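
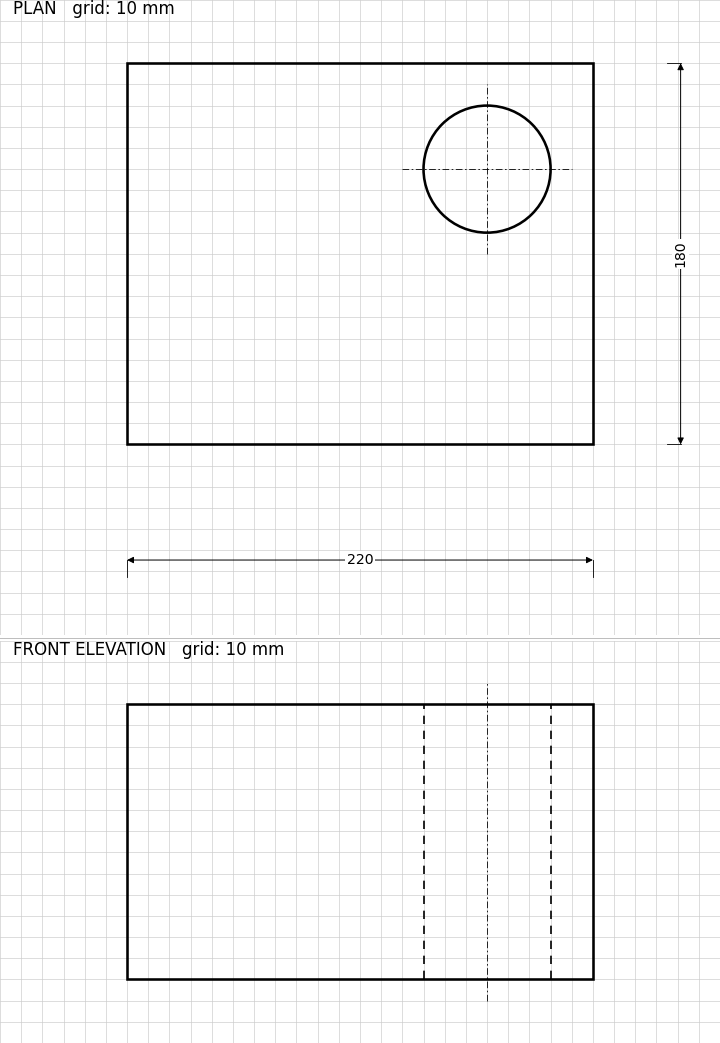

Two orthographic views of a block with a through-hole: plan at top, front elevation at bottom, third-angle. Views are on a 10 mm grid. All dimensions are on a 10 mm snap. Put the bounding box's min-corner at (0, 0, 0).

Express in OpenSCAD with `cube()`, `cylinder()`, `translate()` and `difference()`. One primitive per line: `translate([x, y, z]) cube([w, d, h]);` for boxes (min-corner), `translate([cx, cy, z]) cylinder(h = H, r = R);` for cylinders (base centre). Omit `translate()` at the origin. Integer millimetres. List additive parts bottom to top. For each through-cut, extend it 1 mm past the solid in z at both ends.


difference() {
  cube([220, 180, 130]);
  translate([170, 130, -1]) cylinder(h = 132, r = 30);
}


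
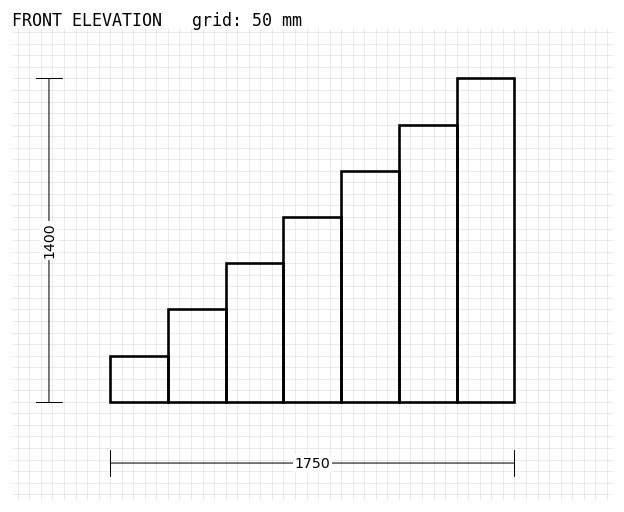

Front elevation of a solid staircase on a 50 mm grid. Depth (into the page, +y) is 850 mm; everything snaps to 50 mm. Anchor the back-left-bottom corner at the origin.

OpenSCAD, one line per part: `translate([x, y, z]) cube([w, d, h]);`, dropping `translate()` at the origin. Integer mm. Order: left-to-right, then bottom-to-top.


cube([250, 850, 200]);
translate([250, 0, 0]) cube([250, 850, 400]);
translate([500, 0, 0]) cube([250, 850, 600]);
translate([750, 0, 0]) cube([250, 850, 800]);
translate([1000, 0, 0]) cube([250, 850, 1000]);
translate([1250, 0, 0]) cube([250, 850, 1200]);
translate([1500, 0, 0]) cube([250, 850, 1400]);


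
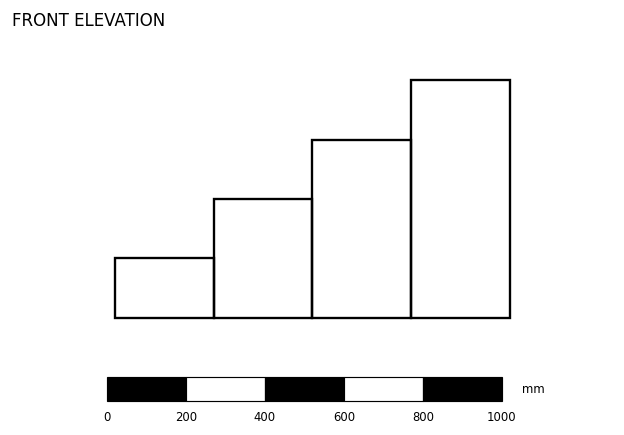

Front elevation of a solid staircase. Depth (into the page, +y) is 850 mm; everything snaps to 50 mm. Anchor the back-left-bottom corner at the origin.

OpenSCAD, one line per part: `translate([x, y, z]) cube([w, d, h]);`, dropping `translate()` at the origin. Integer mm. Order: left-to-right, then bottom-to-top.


cube([250, 850, 150]);
translate([250, 0, 0]) cube([250, 850, 300]);
translate([500, 0, 0]) cube([250, 850, 450]);
translate([750, 0, 0]) cube([250, 850, 600]);


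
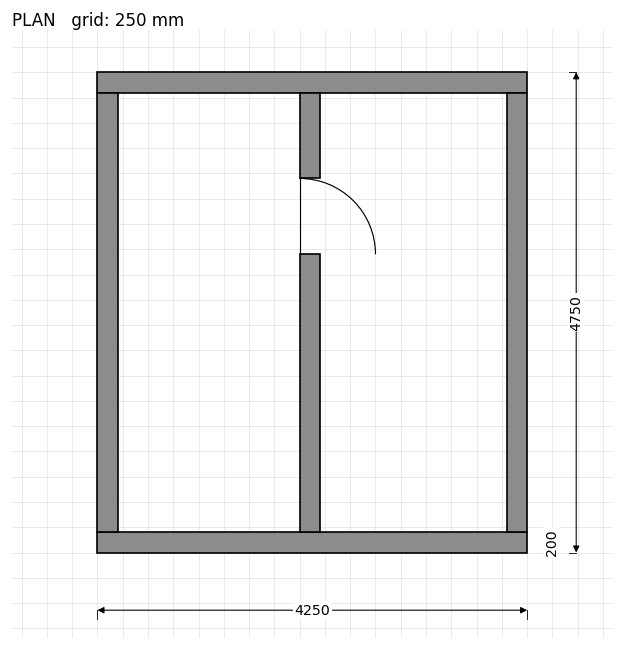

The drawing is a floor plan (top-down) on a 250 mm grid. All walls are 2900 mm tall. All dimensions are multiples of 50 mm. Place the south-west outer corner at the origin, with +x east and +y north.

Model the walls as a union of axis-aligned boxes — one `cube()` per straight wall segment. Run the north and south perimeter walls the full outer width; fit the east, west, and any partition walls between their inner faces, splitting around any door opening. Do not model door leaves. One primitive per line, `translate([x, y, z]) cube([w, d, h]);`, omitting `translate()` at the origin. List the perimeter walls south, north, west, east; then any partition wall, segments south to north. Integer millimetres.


cube([4250, 200, 2900]);
translate([0, 4550, 0]) cube([4250, 200, 2900]);
translate([0, 200, 0]) cube([200, 4350, 2900]);
translate([4050, 200, 0]) cube([200, 4350, 2900]);
translate([2000, 200, 0]) cube([200, 2750, 2900]);
translate([2000, 3700, 0]) cube([200, 850, 2900]);


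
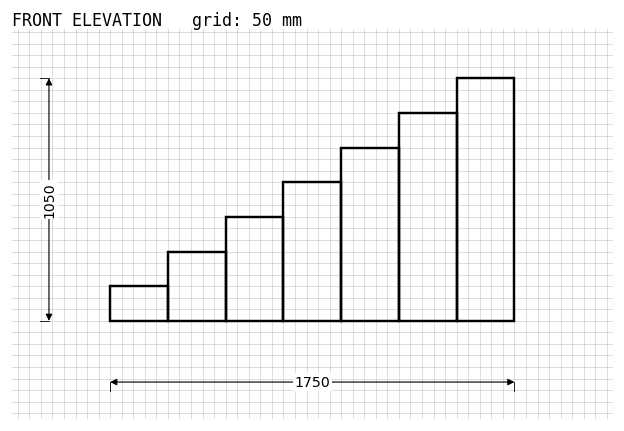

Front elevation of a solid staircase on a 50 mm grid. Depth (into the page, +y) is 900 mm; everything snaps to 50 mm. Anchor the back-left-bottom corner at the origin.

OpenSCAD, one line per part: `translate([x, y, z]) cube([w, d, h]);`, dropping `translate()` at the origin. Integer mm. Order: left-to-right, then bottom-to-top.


cube([250, 900, 150]);
translate([250, 0, 0]) cube([250, 900, 300]);
translate([500, 0, 0]) cube([250, 900, 450]);
translate([750, 0, 0]) cube([250, 900, 600]);
translate([1000, 0, 0]) cube([250, 900, 750]);
translate([1250, 0, 0]) cube([250, 900, 900]);
translate([1500, 0, 0]) cube([250, 900, 1050]);


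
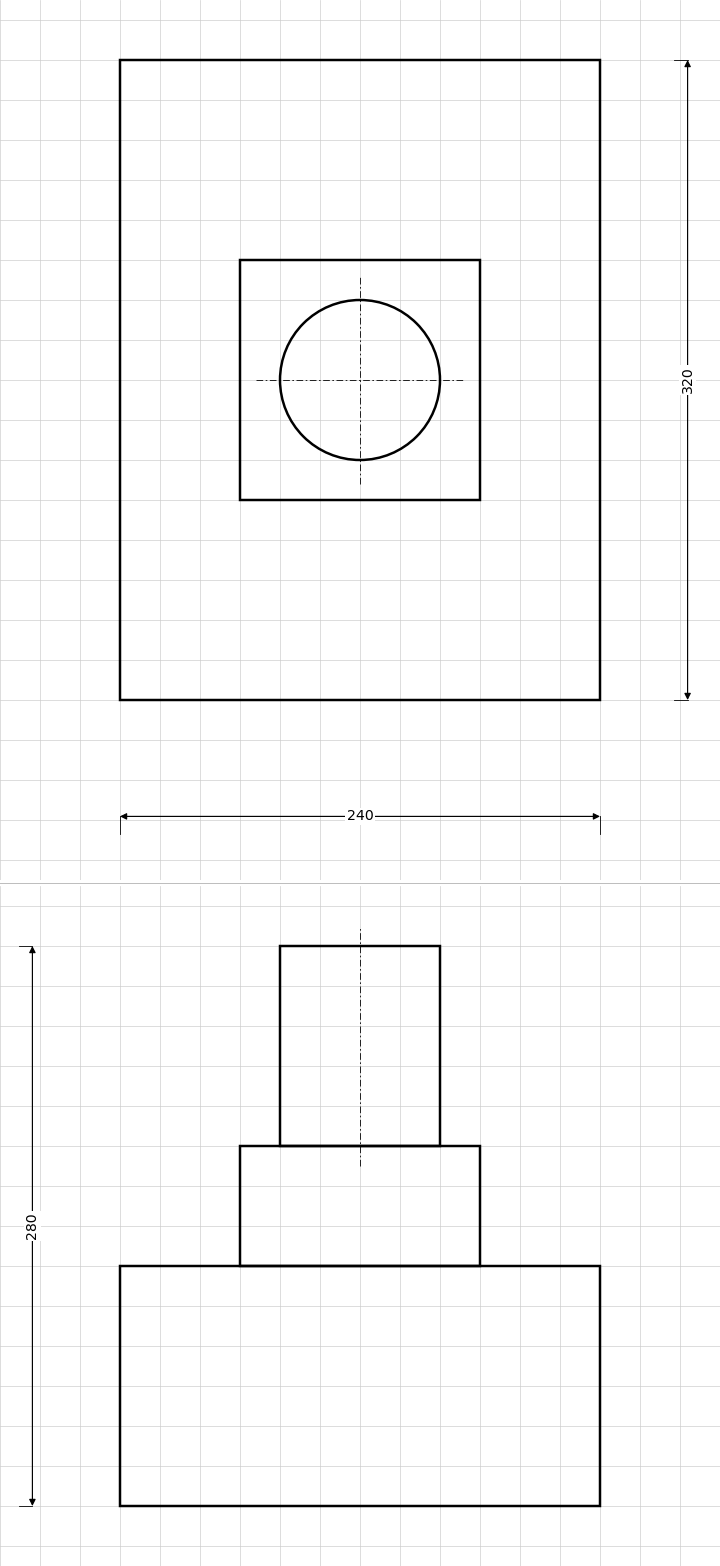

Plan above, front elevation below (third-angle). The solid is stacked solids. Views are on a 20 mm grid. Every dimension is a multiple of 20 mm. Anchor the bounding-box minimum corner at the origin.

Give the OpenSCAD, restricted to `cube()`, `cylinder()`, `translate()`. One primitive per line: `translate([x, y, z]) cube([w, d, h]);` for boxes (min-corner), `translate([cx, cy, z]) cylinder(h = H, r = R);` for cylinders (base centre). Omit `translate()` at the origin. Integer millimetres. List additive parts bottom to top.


cube([240, 320, 120]);
translate([60, 100, 120]) cube([120, 120, 60]);
translate([120, 160, 180]) cylinder(h = 100, r = 40);


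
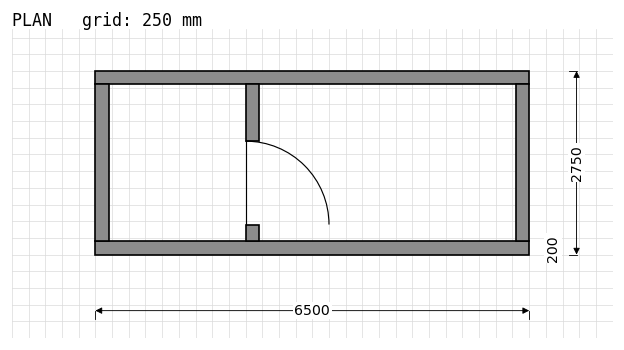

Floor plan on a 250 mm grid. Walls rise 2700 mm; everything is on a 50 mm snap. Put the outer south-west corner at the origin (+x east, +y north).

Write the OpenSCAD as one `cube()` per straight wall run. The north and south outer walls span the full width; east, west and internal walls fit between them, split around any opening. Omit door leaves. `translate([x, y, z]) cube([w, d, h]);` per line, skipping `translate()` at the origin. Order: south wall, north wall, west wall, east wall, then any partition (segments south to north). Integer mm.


cube([6500, 200, 2700]);
translate([0, 2550, 0]) cube([6500, 200, 2700]);
translate([0, 200, 0]) cube([200, 2350, 2700]);
translate([6300, 200, 0]) cube([200, 2350, 2700]);
translate([2250, 200, 0]) cube([200, 250, 2700]);
translate([2250, 1700, 0]) cube([200, 850, 2700]);


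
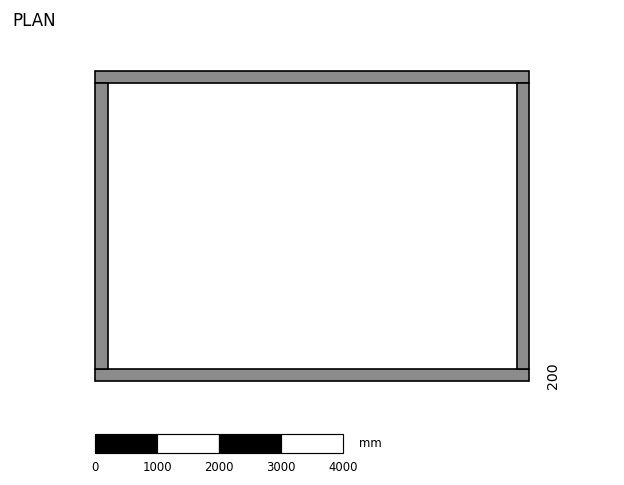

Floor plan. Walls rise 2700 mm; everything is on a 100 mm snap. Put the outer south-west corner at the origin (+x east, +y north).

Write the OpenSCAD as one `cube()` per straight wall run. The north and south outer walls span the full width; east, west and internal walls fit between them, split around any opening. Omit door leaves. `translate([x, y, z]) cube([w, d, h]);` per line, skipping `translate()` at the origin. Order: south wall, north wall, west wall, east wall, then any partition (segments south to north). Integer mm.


cube([7000, 200, 2700]);
translate([0, 4800, 0]) cube([7000, 200, 2700]);
translate([0, 200, 0]) cube([200, 4600, 2700]);
translate([6800, 200, 0]) cube([200, 4600, 2700]);


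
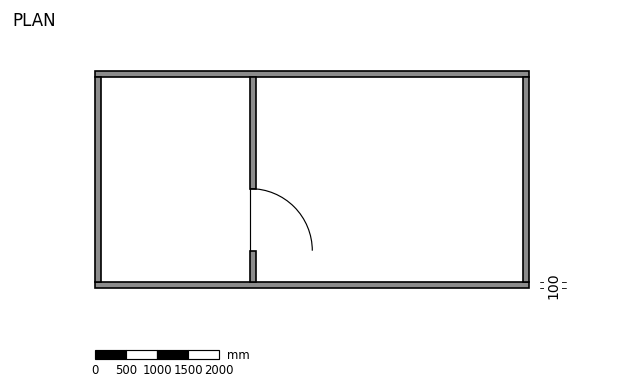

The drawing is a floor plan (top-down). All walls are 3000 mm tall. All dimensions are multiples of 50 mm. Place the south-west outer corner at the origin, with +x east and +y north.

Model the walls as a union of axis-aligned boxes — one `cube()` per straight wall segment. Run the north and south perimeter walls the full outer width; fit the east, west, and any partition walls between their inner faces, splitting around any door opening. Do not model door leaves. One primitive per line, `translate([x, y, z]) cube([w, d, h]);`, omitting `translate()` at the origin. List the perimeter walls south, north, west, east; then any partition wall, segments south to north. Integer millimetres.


cube([7000, 100, 3000]);
translate([0, 3400, 0]) cube([7000, 100, 3000]);
translate([0, 100, 0]) cube([100, 3300, 3000]);
translate([6900, 100, 0]) cube([100, 3300, 3000]);
translate([2500, 100, 0]) cube([100, 500, 3000]);
translate([2500, 1600, 0]) cube([100, 1800, 3000]);


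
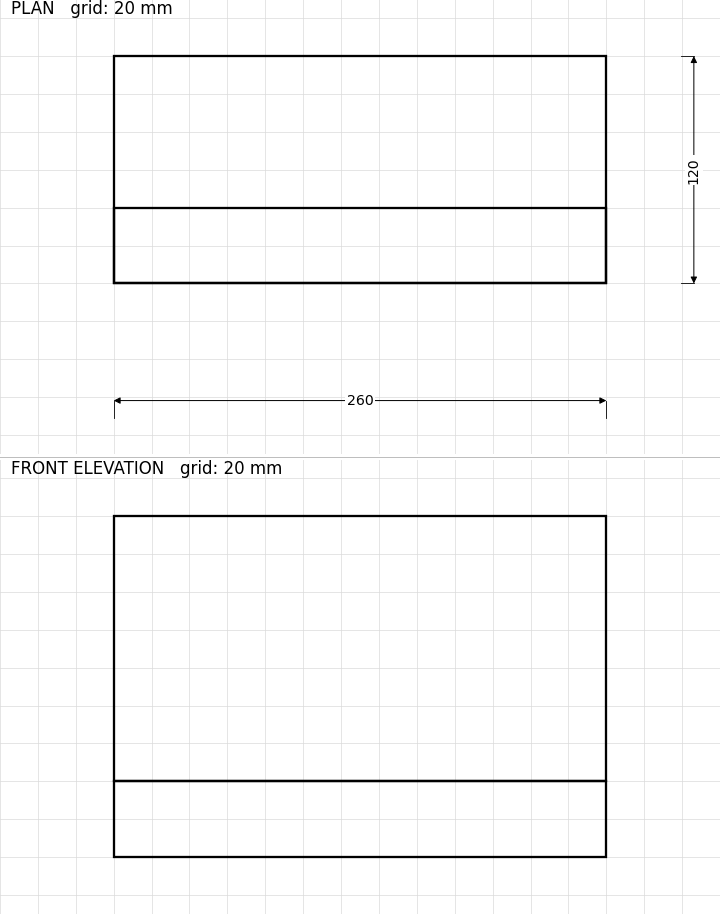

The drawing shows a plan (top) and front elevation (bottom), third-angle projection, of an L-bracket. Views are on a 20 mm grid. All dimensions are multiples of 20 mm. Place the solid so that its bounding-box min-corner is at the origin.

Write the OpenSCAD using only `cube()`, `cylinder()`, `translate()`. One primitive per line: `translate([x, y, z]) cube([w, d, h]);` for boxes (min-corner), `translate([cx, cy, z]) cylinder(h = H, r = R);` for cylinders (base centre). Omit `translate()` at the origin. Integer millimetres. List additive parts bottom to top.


cube([260, 120, 40]);
translate([0, 0, 40]) cube([260, 40, 140]);


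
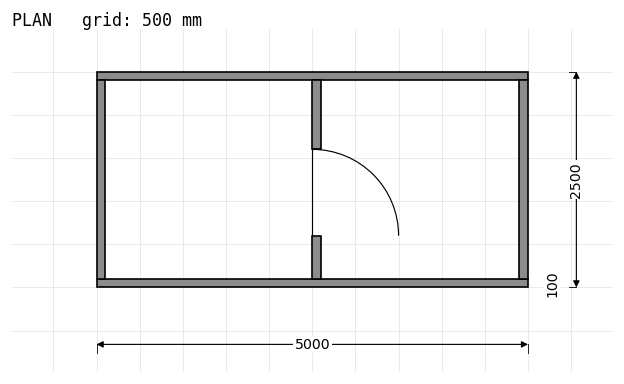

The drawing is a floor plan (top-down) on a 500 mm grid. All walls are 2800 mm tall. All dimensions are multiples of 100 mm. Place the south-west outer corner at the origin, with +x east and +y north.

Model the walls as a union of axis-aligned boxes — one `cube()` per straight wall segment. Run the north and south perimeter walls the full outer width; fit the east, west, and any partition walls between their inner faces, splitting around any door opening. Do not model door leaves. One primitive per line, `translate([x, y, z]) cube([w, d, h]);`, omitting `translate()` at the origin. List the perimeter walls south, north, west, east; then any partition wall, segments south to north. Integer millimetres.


cube([5000, 100, 2800]);
translate([0, 2400, 0]) cube([5000, 100, 2800]);
translate([0, 100, 0]) cube([100, 2300, 2800]);
translate([4900, 100, 0]) cube([100, 2300, 2800]);
translate([2500, 100, 0]) cube([100, 500, 2800]);
translate([2500, 1600, 0]) cube([100, 800, 2800]);


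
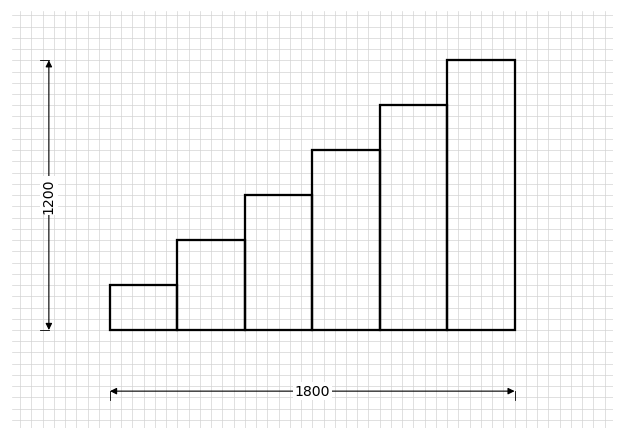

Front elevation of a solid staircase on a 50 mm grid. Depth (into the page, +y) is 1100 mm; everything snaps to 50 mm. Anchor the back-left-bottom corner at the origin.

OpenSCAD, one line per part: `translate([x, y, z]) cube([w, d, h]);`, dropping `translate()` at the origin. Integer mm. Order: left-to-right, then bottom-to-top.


cube([300, 1100, 200]);
translate([300, 0, 0]) cube([300, 1100, 400]);
translate([600, 0, 0]) cube([300, 1100, 600]);
translate([900, 0, 0]) cube([300, 1100, 800]);
translate([1200, 0, 0]) cube([300, 1100, 1000]);
translate([1500, 0, 0]) cube([300, 1100, 1200]);


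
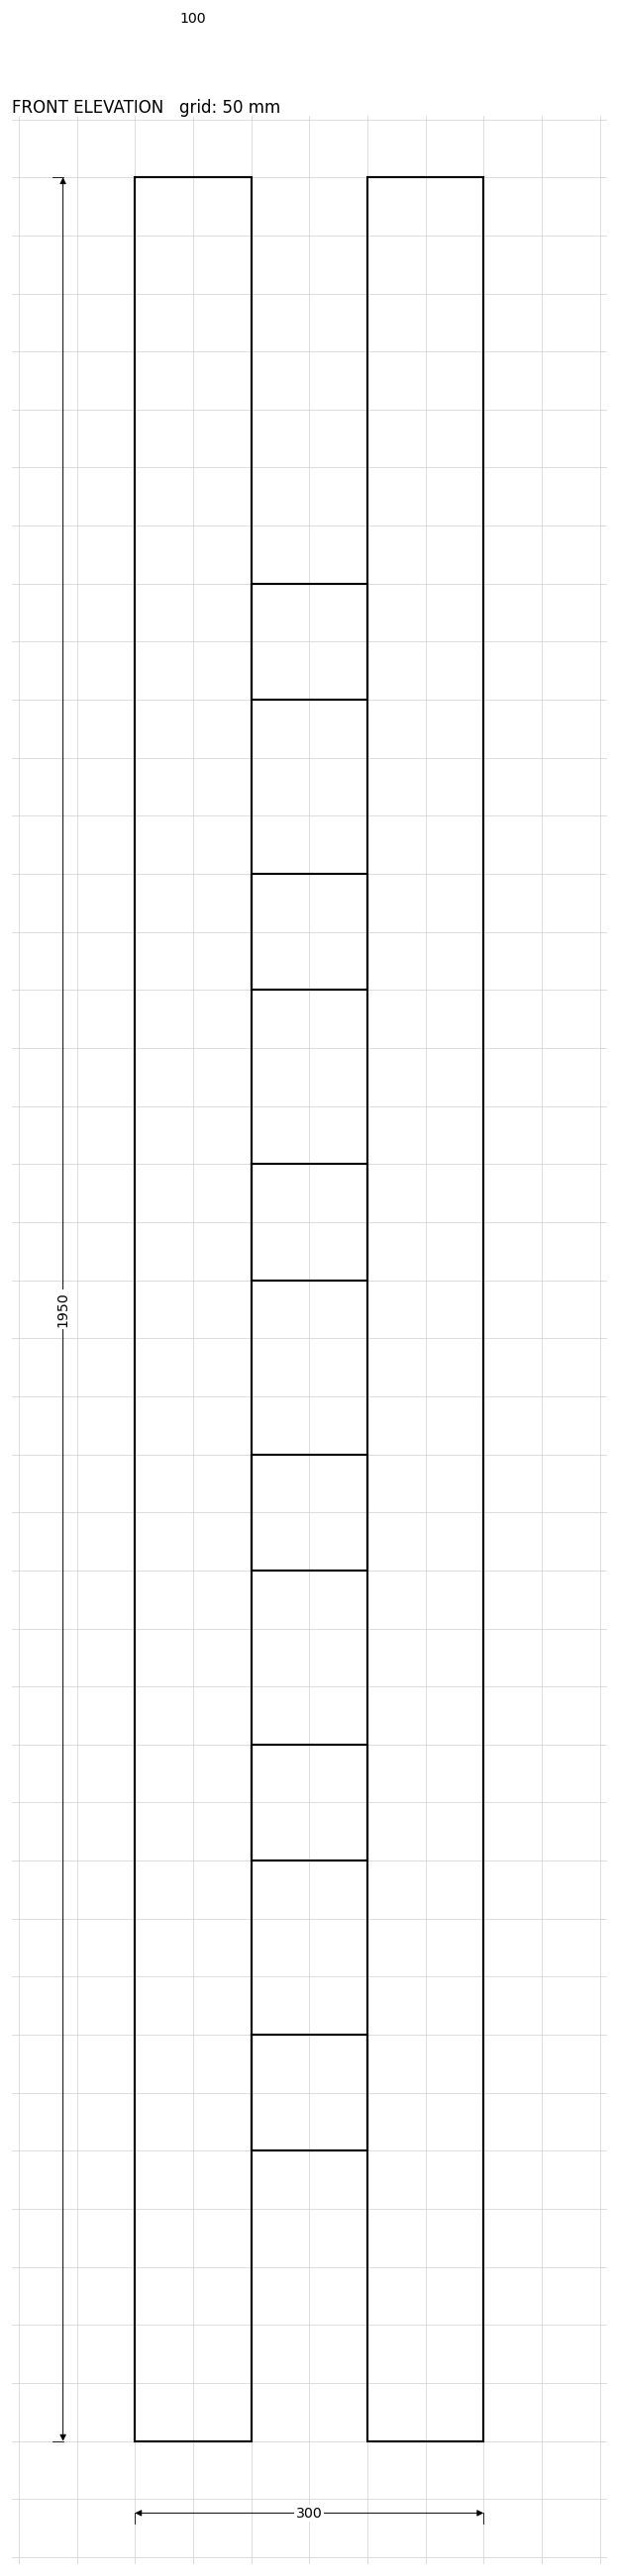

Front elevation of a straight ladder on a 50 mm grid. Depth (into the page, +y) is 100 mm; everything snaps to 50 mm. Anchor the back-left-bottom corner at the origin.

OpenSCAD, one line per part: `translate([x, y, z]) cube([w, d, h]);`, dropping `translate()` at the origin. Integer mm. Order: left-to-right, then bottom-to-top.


cube([100, 100, 1950]);
translate([100, 0, 250]) cube([100, 100, 100]);
translate([100, 0, 500]) cube([100, 100, 100]);
translate([100, 0, 750]) cube([100, 100, 100]);
translate([100, 0, 1000]) cube([100, 100, 100]);
translate([100, 0, 1250]) cube([100, 100, 100]);
translate([100, 0, 1500]) cube([100, 100, 100]);
translate([200, 0, 0]) cube([100, 100, 1950]);


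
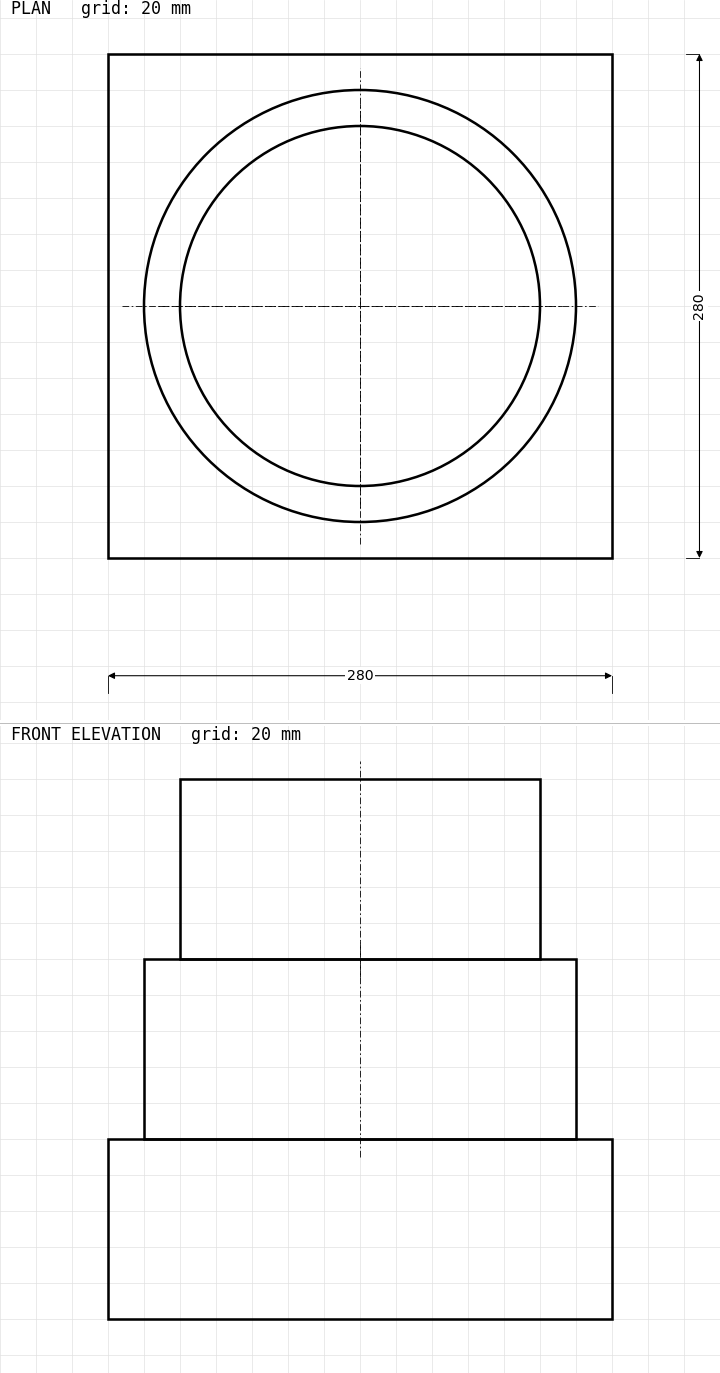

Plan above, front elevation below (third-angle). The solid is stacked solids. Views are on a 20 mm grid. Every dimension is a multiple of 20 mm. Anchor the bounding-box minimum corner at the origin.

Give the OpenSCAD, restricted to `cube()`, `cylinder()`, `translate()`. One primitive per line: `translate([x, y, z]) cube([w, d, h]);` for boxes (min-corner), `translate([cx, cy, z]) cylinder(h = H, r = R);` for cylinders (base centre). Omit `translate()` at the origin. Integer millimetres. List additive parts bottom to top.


cube([280, 280, 100]);
translate([140, 140, 100]) cylinder(h = 100, r = 120);
translate([140, 140, 200]) cylinder(h = 100, r = 100);


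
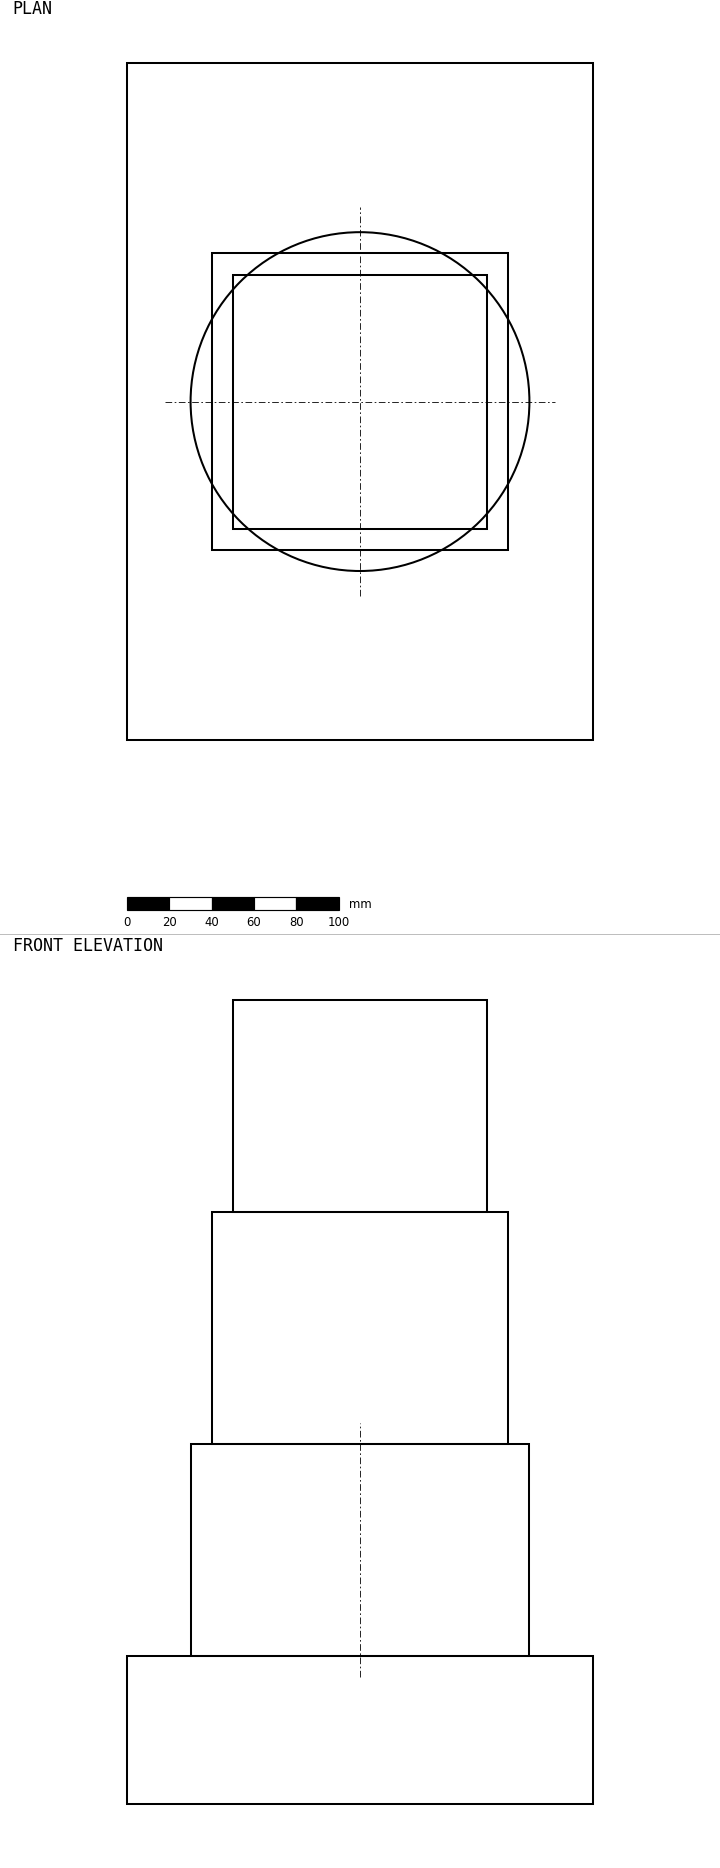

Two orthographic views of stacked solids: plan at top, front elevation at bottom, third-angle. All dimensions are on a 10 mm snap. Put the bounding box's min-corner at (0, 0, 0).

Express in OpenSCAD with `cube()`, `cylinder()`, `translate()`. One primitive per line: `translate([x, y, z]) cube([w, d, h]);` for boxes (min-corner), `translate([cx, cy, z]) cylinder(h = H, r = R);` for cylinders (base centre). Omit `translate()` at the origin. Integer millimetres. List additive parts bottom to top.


cube([220, 320, 70]);
translate([110, 160, 70]) cylinder(h = 100, r = 80);
translate([40, 90, 170]) cube([140, 140, 110]);
translate([50, 100, 280]) cube([120, 120, 100]);


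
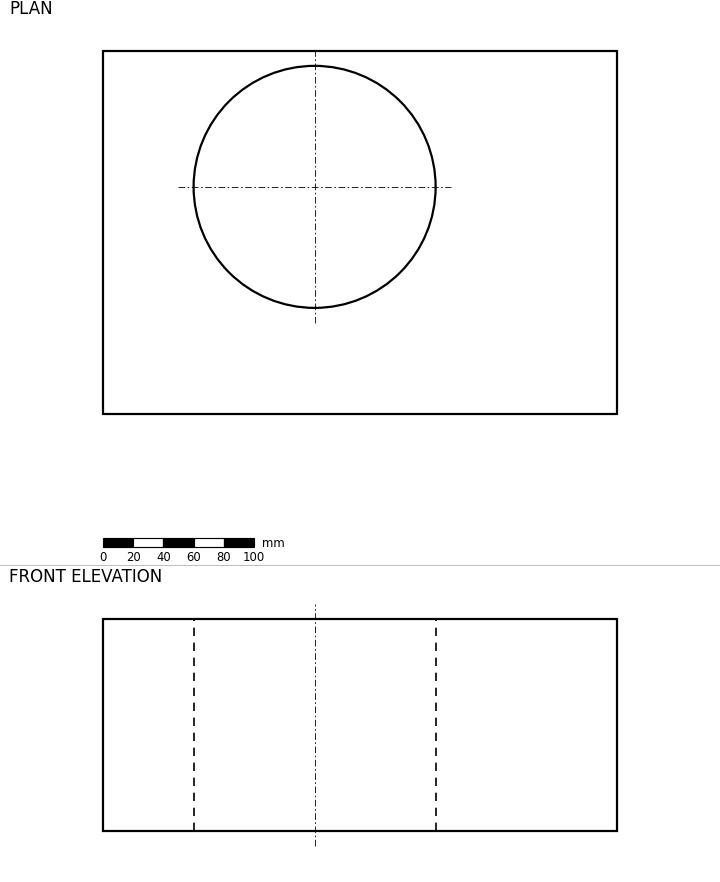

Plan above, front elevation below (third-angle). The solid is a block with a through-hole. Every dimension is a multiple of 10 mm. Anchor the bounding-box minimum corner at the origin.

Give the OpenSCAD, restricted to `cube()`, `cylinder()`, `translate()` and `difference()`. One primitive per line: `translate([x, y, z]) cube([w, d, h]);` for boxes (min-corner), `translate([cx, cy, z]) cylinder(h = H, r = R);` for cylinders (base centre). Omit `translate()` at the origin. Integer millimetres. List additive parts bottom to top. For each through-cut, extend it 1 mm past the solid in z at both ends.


difference() {
  cube([340, 240, 140]);
  translate([140, 150, -1]) cylinder(h = 142, r = 80);
}


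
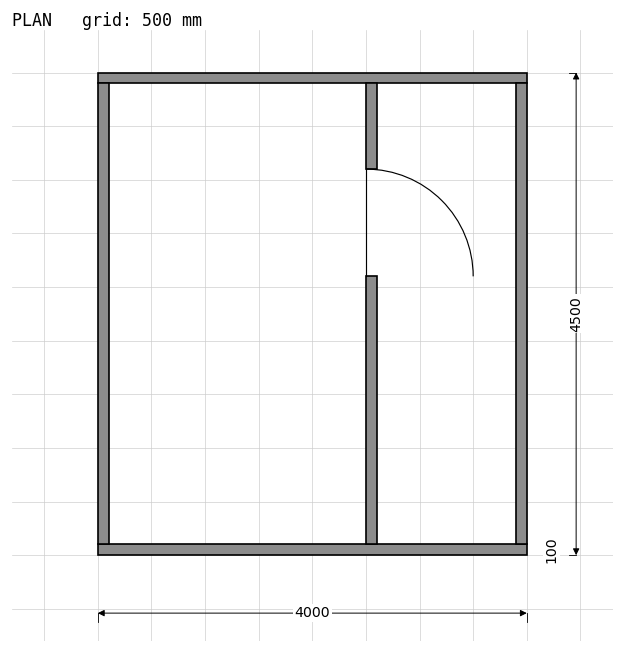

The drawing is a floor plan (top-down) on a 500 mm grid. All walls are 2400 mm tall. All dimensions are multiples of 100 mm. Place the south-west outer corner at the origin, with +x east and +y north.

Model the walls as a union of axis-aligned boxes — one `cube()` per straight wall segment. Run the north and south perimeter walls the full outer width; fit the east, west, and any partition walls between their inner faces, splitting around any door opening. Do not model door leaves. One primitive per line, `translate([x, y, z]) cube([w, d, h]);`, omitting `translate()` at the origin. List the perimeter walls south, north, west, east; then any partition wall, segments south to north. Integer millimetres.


cube([4000, 100, 2400]);
translate([0, 4400, 0]) cube([4000, 100, 2400]);
translate([0, 100, 0]) cube([100, 4300, 2400]);
translate([3900, 100, 0]) cube([100, 4300, 2400]);
translate([2500, 100, 0]) cube([100, 2500, 2400]);
translate([2500, 3600, 0]) cube([100, 800, 2400]);


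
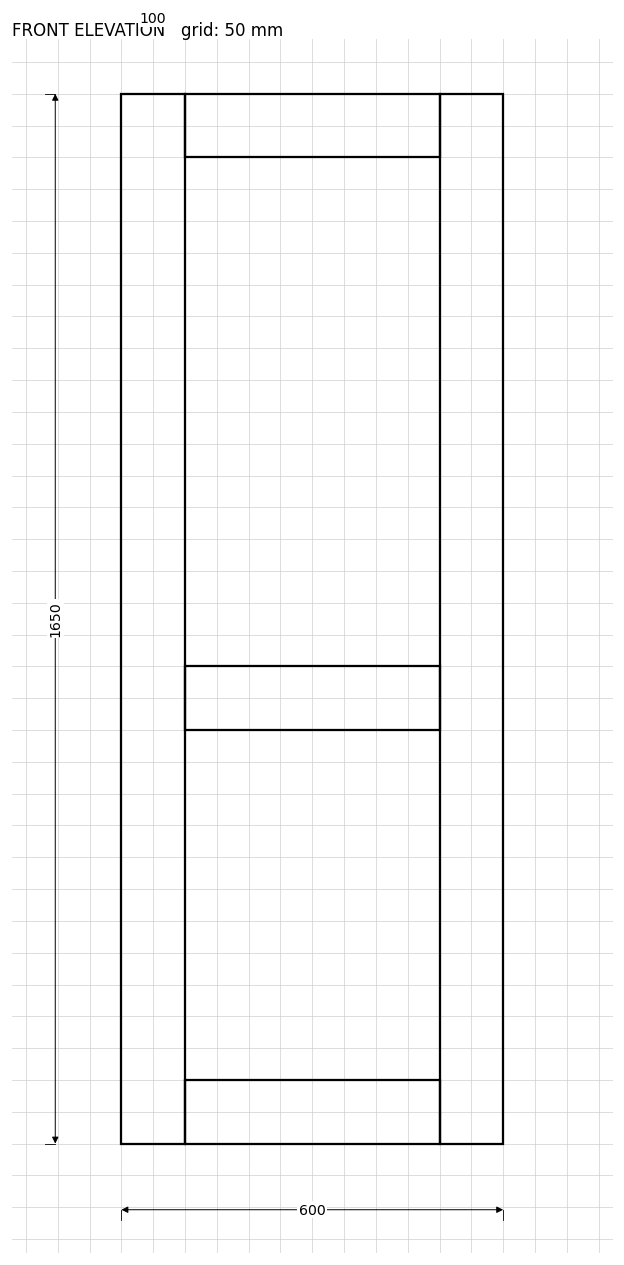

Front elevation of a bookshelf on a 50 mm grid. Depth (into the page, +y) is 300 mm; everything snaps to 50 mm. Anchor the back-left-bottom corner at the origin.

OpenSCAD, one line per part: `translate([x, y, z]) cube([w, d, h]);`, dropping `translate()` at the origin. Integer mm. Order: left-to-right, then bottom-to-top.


cube([100, 300, 1650]);
translate([100, 0, 0]) cube([400, 300, 100]);
translate([100, 0, 650]) cube([400, 300, 100]);
translate([100, 0, 1550]) cube([400, 300, 100]);
translate([500, 0, 0]) cube([100, 300, 1650]);


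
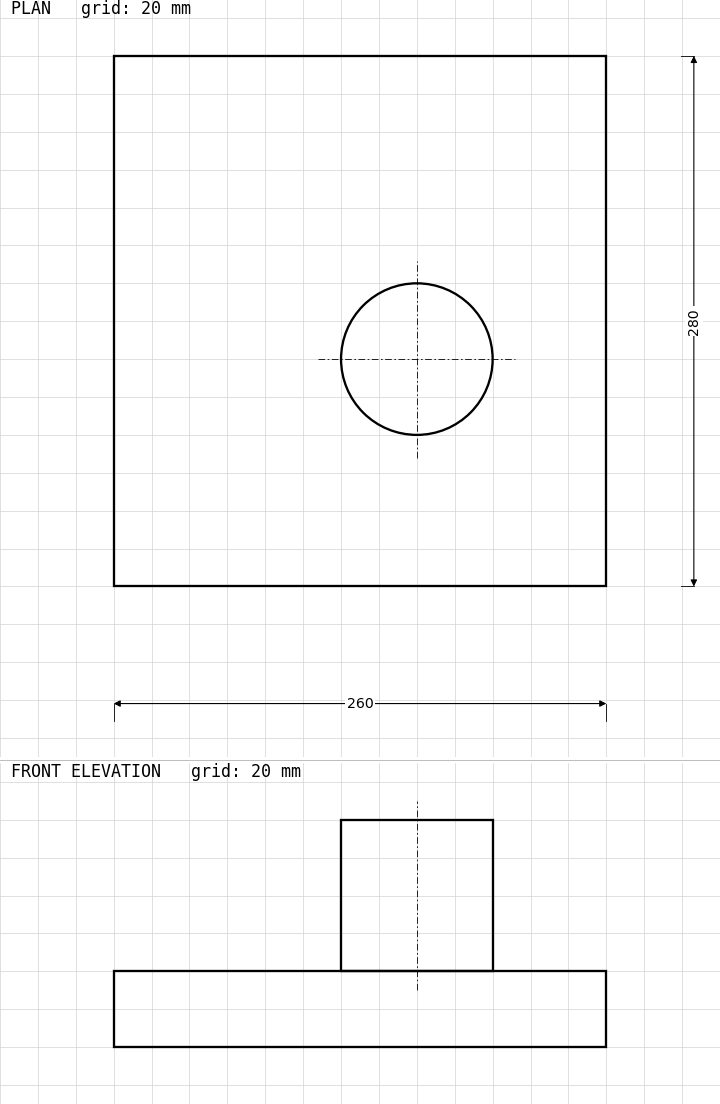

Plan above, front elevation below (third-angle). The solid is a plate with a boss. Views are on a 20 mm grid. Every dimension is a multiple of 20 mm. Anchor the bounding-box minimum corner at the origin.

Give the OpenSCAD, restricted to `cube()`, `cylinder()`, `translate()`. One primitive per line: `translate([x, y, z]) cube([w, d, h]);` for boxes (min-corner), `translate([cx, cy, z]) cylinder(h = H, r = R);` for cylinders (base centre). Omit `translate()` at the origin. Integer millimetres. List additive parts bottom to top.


cube([260, 280, 40]);
translate([160, 120, 40]) cylinder(h = 80, r = 40);


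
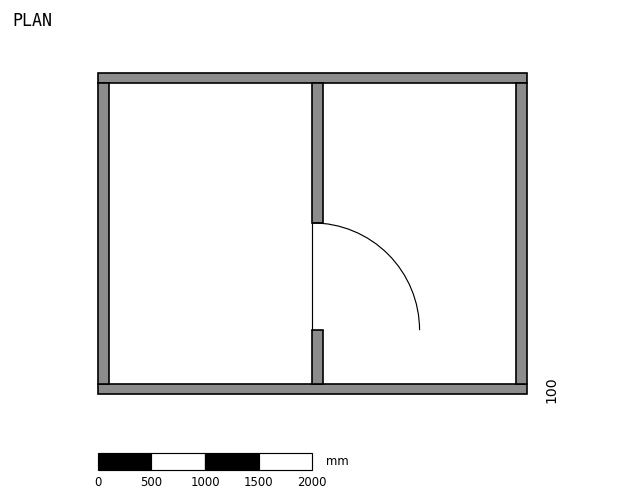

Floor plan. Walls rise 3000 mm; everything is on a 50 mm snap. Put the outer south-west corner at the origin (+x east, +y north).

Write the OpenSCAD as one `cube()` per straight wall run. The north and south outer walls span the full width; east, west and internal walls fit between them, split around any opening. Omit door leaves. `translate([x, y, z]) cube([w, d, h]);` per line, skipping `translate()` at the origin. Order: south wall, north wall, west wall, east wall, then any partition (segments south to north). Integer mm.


cube([4000, 100, 3000]);
translate([0, 2900, 0]) cube([4000, 100, 3000]);
translate([0, 100, 0]) cube([100, 2800, 3000]);
translate([3900, 100, 0]) cube([100, 2800, 3000]);
translate([2000, 100, 0]) cube([100, 500, 3000]);
translate([2000, 1600, 0]) cube([100, 1300, 3000]);


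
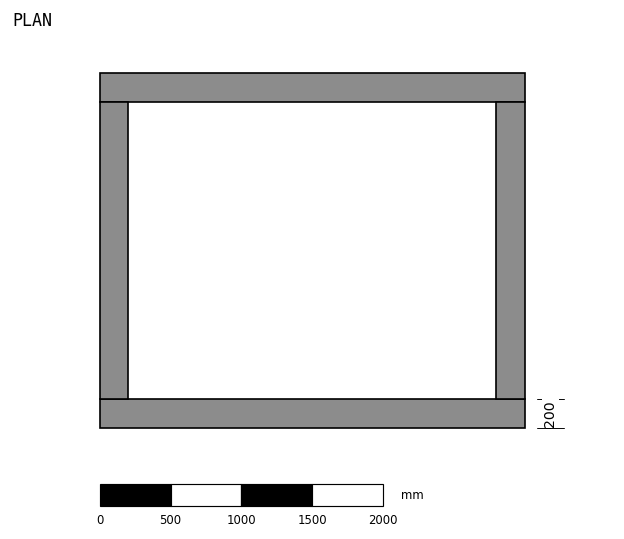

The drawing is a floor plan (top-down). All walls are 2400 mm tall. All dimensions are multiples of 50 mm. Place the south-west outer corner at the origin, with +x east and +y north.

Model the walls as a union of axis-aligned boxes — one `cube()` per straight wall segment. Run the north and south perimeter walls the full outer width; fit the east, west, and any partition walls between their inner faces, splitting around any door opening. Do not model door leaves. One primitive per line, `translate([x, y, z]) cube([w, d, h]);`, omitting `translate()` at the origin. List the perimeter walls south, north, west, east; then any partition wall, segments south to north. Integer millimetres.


cube([3000, 200, 2400]);
translate([0, 2300, 0]) cube([3000, 200, 2400]);
translate([0, 200, 0]) cube([200, 2100, 2400]);
translate([2800, 200, 0]) cube([200, 2100, 2400]);


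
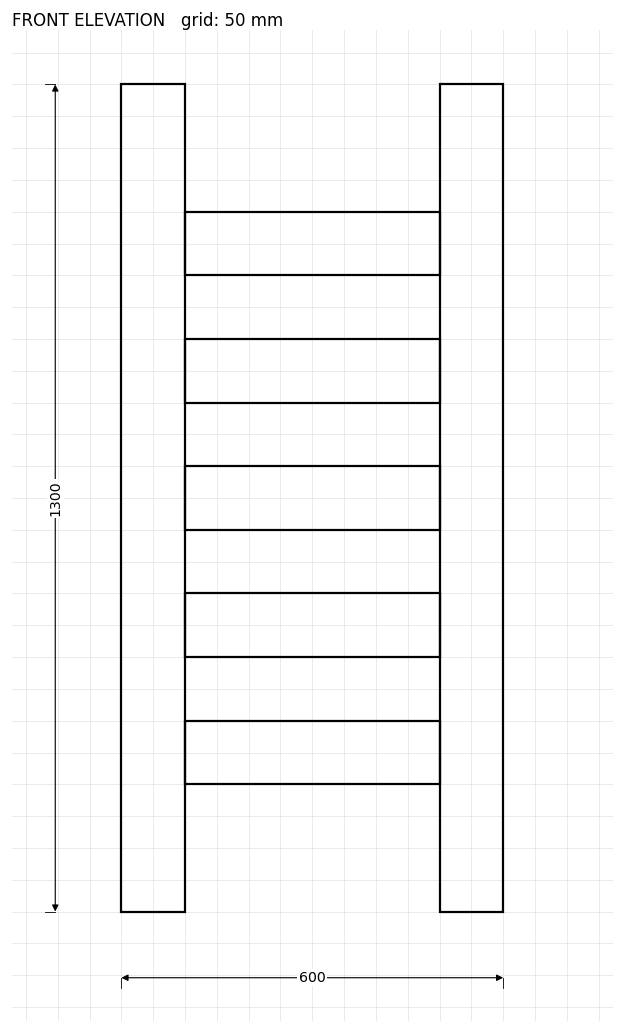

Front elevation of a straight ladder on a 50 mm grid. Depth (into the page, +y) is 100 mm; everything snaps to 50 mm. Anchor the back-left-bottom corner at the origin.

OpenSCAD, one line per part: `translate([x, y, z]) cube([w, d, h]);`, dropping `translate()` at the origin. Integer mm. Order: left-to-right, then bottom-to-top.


cube([100, 100, 1300]);
translate([100, 0, 200]) cube([400, 100, 100]);
translate([100, 0, 400]) cube([400, 100, 100]);
translate([100, 0, 600]) cube([400, 100, 100]);
translate([100, 0, 800]) cube([400, 100, 100]);
translate([100, 0, 1000]) cube([400, 100, 100]);
translate([500, 0, 0]) cube([100, 100, 1300]);


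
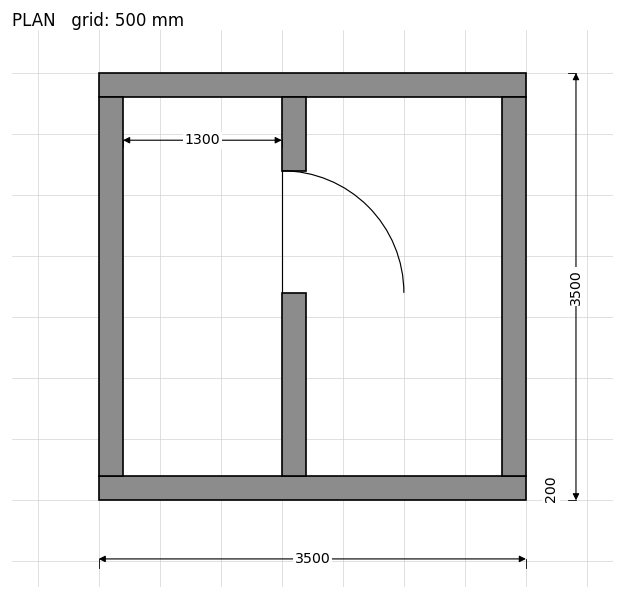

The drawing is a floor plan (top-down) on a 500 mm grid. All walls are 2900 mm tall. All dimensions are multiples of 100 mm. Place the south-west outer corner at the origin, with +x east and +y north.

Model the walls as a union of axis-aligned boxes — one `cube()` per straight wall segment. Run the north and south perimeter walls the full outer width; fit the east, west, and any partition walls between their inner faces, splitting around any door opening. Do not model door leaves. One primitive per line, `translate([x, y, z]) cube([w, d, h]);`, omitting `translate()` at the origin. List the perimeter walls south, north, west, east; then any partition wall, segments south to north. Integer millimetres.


cube([3500, 200, 2900]);
translate([0, 3300, 0]) cube([3500, 200, 2900]);
translate([0, 200, 0]) cube([200, 3100, 2900]);
translate([3300, 200, 0]) cube([200, 3100, 2900]);
translate([1500, 200, 0]) cube([200, 1500, 2900]);
translate([1500, 2700, 0]) cube([200, 600, 2900]);


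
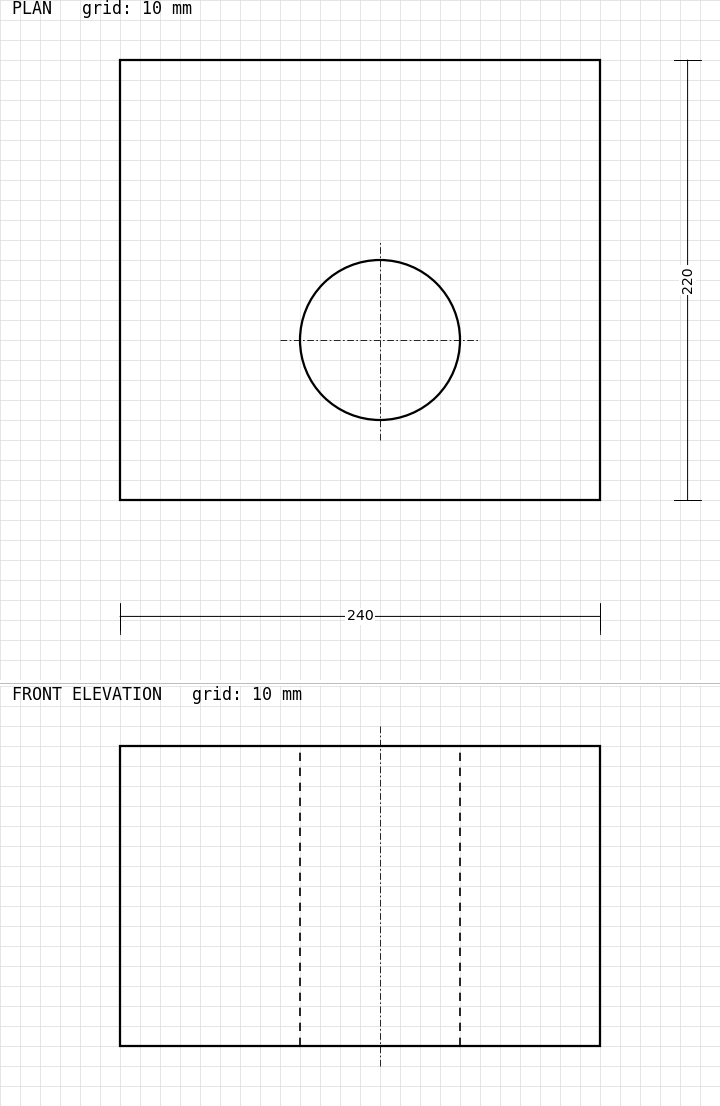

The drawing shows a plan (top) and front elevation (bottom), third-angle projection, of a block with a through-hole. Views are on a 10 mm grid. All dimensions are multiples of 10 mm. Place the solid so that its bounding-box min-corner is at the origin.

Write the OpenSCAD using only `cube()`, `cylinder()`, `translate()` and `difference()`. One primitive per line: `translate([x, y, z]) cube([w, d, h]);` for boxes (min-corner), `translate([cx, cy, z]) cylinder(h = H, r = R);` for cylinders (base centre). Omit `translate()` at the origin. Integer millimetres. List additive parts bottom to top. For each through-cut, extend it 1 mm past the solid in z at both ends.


difference() {
  cube([240, 220, 150]);
  translate([130, 80, -1]) cylinder(h = 152, r = 40);
}


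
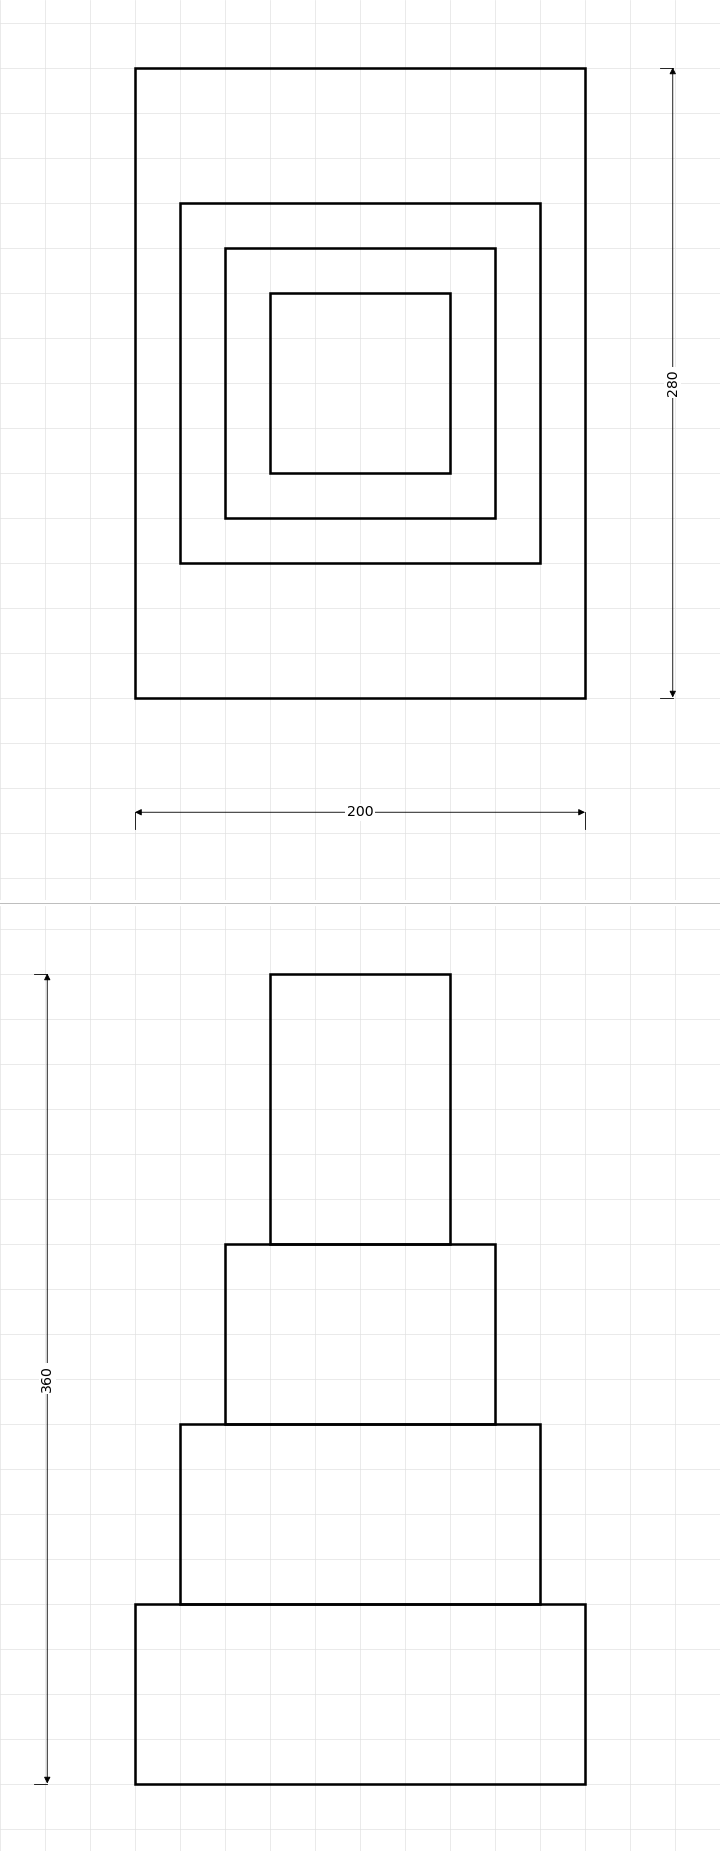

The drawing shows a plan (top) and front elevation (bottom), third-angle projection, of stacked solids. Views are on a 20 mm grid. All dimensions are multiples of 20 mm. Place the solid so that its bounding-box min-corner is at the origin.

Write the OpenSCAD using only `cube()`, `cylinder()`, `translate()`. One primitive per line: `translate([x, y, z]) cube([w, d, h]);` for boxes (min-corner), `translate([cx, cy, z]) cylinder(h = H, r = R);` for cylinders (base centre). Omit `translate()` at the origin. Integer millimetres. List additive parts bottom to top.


cube([200, 280, 80]);
translate([20, 60, 80]) cube([160, 160, 80]);
translate([40, 80, 160]) cube([120, 120, 80]);
translate([60, 100, 240]) cube([80, 80, 120]);


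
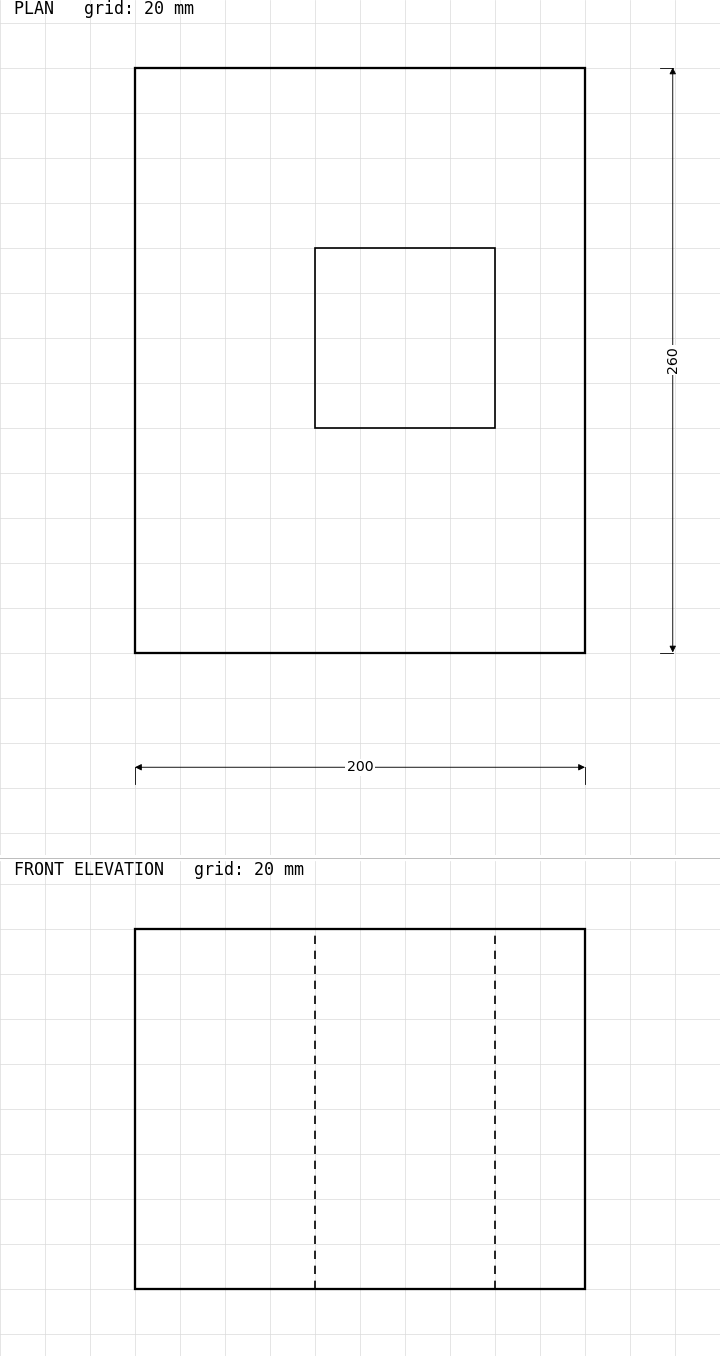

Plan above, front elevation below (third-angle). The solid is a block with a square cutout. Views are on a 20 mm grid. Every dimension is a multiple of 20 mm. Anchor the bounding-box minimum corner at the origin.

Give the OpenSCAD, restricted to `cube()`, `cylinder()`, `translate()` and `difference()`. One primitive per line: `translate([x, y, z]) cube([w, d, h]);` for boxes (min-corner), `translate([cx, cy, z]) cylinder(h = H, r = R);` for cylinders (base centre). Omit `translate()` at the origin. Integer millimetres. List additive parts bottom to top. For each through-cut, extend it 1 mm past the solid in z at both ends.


difference() {
  cube([200, 260, 160]);
  translate([80, 100, -1]) cube([80, 80, 162]);
}


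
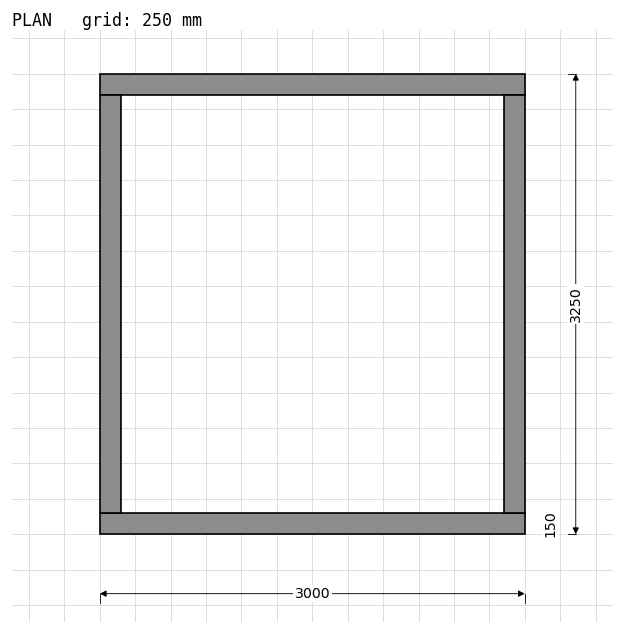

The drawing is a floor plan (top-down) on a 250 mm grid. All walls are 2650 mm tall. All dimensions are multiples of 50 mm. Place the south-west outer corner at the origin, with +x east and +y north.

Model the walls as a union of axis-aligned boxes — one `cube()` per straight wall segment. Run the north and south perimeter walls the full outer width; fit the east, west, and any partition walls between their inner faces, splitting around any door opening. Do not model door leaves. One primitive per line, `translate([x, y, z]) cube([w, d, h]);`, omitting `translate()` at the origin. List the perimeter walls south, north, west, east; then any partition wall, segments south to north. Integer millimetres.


cube([3000, 150, 2650]);
translate([0, 3100, 0]) cube([3000, 150, 2650]);
translate([0, 150, 0]) cube([150, 2950, 2650]);
translate([2850, 150, 0]) cube([150, 2950, 2650]);


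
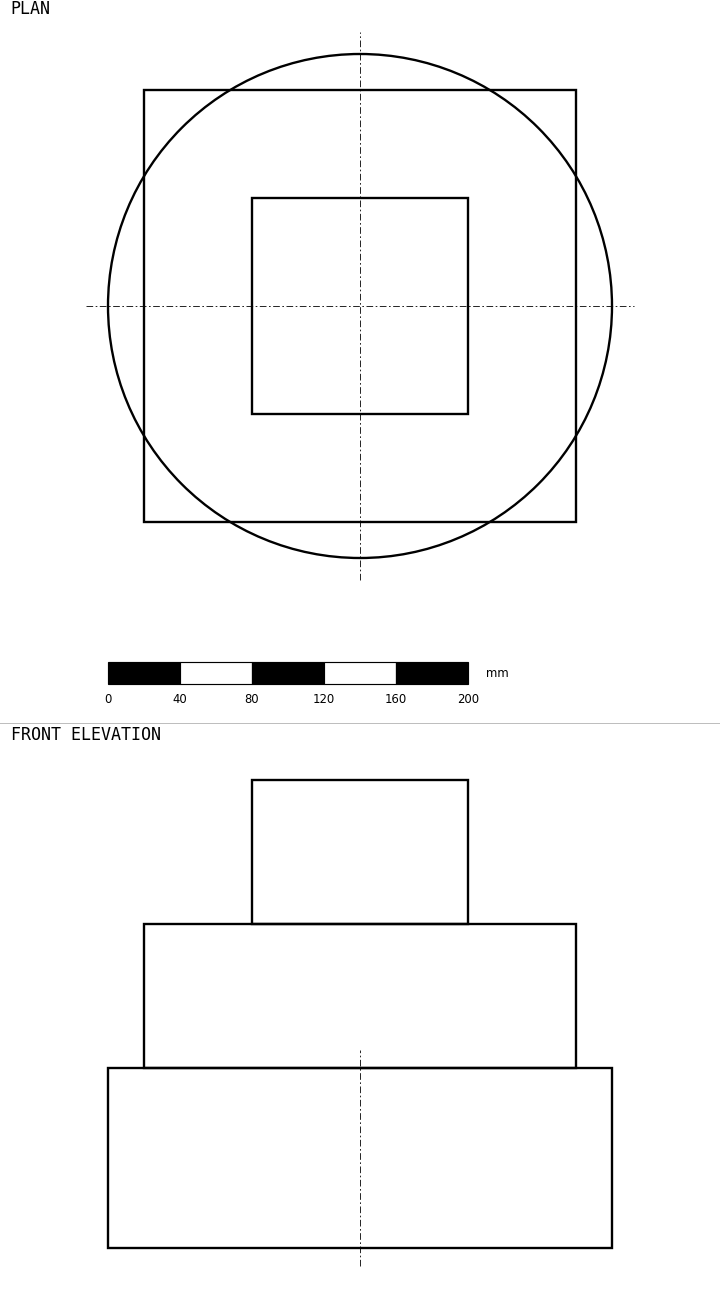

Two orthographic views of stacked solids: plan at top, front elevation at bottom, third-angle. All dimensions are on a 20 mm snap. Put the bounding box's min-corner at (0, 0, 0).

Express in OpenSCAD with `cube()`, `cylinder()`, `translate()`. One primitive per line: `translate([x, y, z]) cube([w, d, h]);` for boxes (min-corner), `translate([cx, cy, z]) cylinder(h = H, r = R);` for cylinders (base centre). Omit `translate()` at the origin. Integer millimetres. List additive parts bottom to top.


translate([140, 140, 0]) cylinder(h = 100, r = 140);
translate([20, 20, 100]) cube([240, 240, 80]);
translate([80, 80, 180]) cube([120, 120, 80]);


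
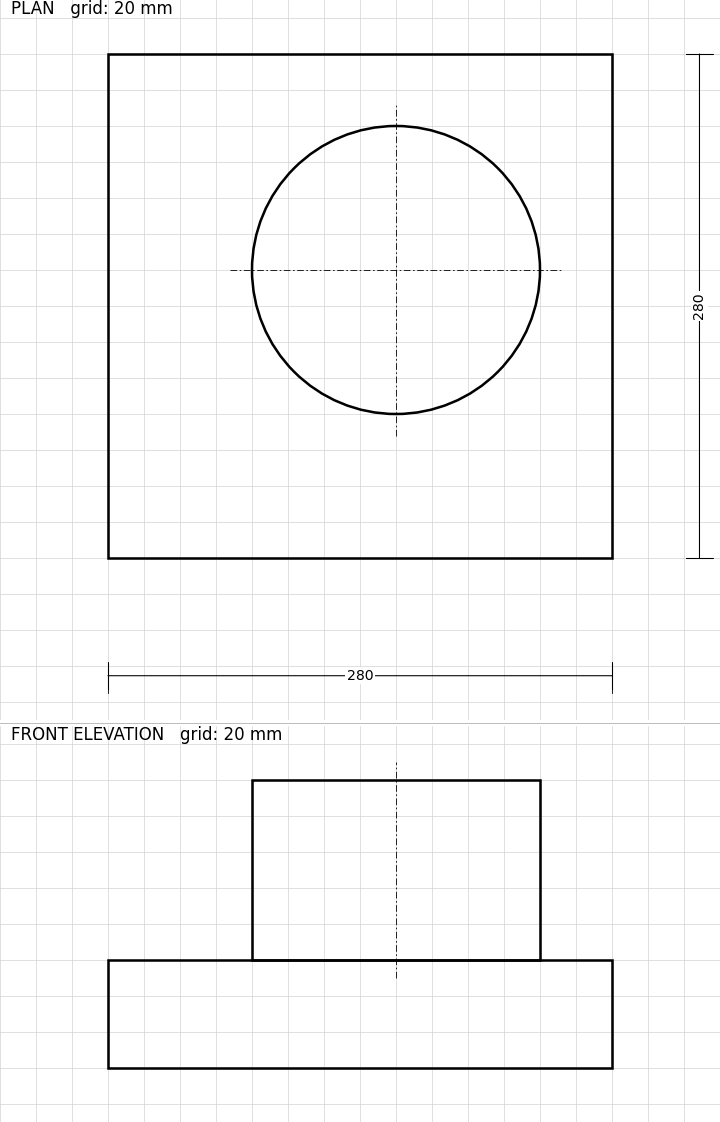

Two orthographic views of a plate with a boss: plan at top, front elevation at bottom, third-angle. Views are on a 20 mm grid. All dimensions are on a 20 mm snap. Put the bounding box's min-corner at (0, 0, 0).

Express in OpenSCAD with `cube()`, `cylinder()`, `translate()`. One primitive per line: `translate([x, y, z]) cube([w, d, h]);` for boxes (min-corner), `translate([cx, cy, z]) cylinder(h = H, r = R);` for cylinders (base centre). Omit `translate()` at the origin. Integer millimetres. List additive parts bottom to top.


cube([280, 280, 60]);
translate([160, 160, 60]) cylinder(h = 100, r = 80);


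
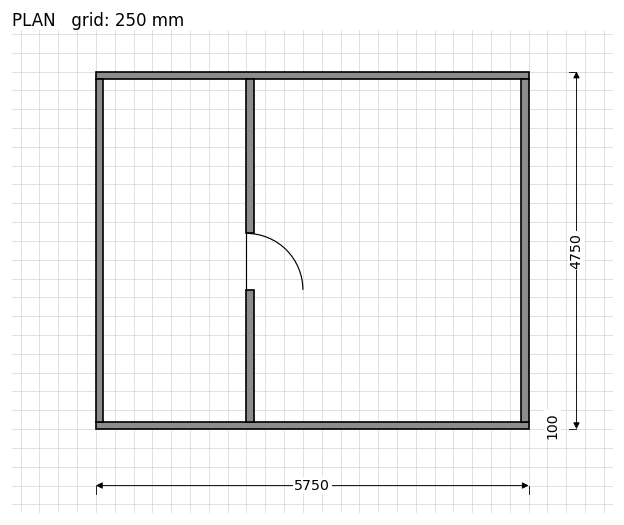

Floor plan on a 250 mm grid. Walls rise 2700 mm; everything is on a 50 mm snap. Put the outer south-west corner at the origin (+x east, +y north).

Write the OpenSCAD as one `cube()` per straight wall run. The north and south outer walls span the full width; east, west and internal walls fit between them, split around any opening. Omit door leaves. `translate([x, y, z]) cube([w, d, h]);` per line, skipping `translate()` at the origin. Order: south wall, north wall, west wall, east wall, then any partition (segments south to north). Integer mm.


cube([5750, 100, 2700]);
translate([0, 4650, 0]) cube([5750, 100, 2700]);
translate([0, 100, 0]) cube([100, 4550, 2700]);
translate([5650, 100, 0]) cube([100, 4550, 2700]);
translate([2000, 100, 0]) cube([100, 1750, 2700]);
translate([2000, 2600, 0]) cube([100, 2050, 2700]);


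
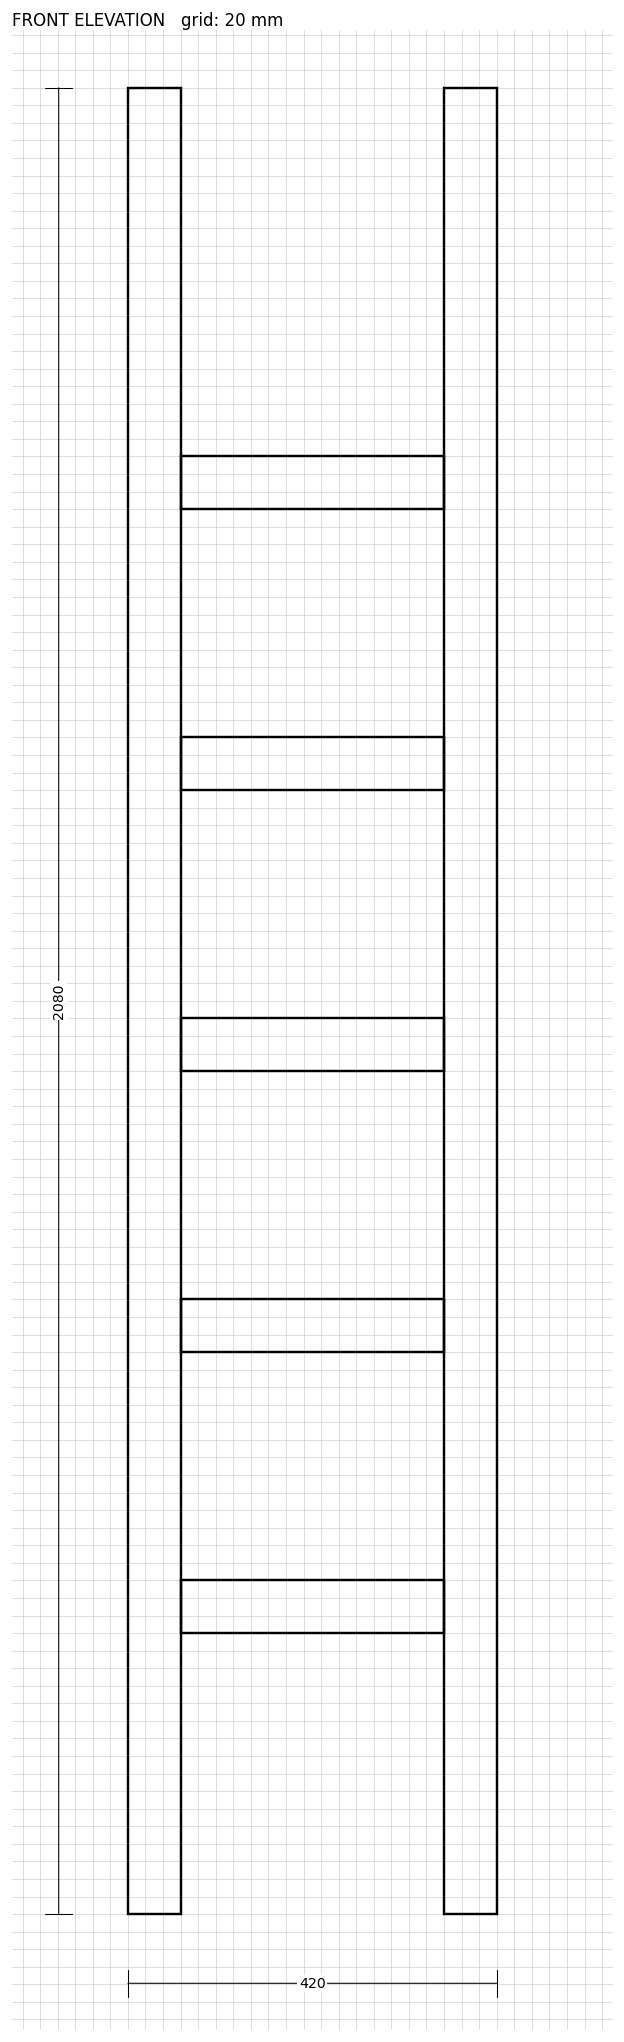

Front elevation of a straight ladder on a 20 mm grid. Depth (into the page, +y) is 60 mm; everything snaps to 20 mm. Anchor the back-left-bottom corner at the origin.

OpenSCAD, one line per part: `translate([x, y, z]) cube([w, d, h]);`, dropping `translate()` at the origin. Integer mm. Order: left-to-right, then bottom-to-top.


cube([60, 60, 2080]);
translate([60, 0, 320]) cube([300, 60, 60]);
translate([60, 0, 640]) cube([300, 60, 60]);
translate([60, 0, 960]) cube([300, 60, 60]);
translate([60, 0, 1280]) cube([300, 60, 60]);
translate([60, 0, 1600]) cube([300, 60, 60]);
translate([360, 0, 0]) cube([60, 60, 2080]);


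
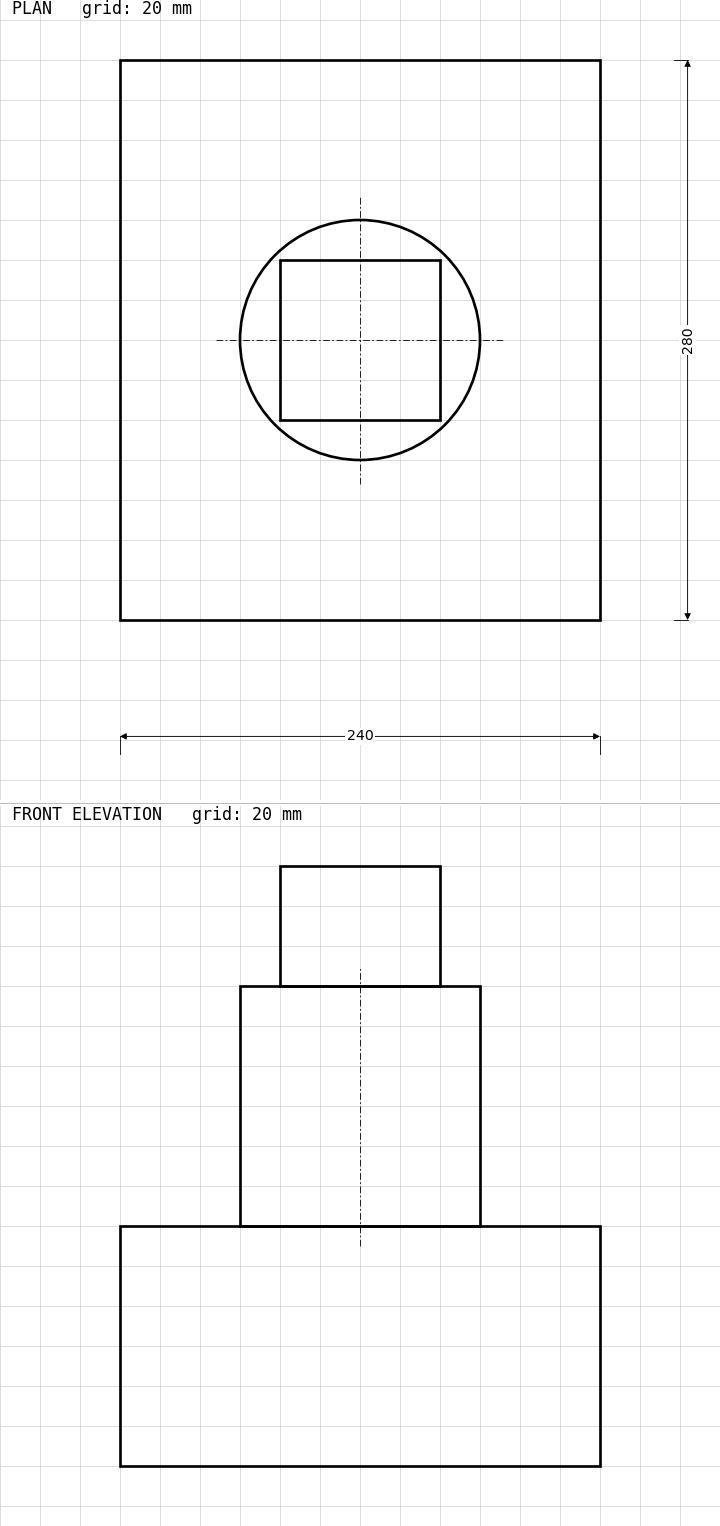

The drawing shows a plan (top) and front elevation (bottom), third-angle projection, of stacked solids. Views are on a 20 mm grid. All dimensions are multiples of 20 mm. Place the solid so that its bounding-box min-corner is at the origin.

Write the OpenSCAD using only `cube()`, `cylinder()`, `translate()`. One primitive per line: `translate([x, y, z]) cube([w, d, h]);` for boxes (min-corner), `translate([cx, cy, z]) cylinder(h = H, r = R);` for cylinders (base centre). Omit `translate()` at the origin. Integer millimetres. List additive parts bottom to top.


cube([240, 280, 120]);
translate([120, 140, 120]) cylinder(h = 120, r = 60);
translate([80, 100, 240]) cube([80, 80, 60]);


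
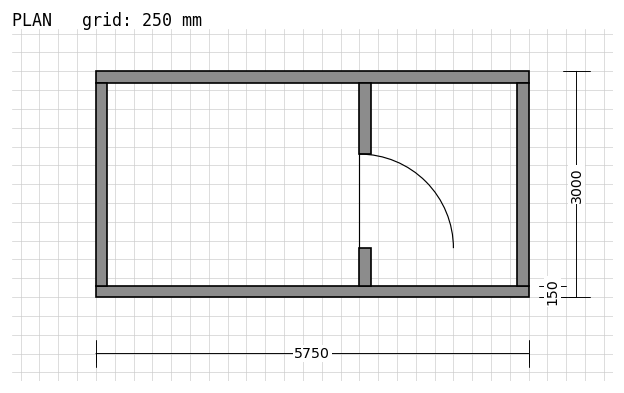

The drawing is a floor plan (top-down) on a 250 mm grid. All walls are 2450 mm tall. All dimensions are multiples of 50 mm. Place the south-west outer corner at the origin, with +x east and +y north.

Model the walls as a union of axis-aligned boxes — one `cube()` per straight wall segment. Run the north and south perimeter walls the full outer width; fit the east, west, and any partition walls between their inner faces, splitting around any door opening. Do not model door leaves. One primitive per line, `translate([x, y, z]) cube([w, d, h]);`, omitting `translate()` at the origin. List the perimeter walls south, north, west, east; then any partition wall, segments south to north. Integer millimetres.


cube([5750, 150, 2450]);
translate([0, 2850, 0]) cube([5750, 150, 2450]);
translate([0, 150, 0]) cube([150, 2700, 2450]);
translate([5600, 150, 0]) cube([150, 2700, 2450]);
translate([3500, 150, 0]) cube([150, 500, 2450]);
translate([3500, 1900, 0]) cube([150, 950, 2450]);


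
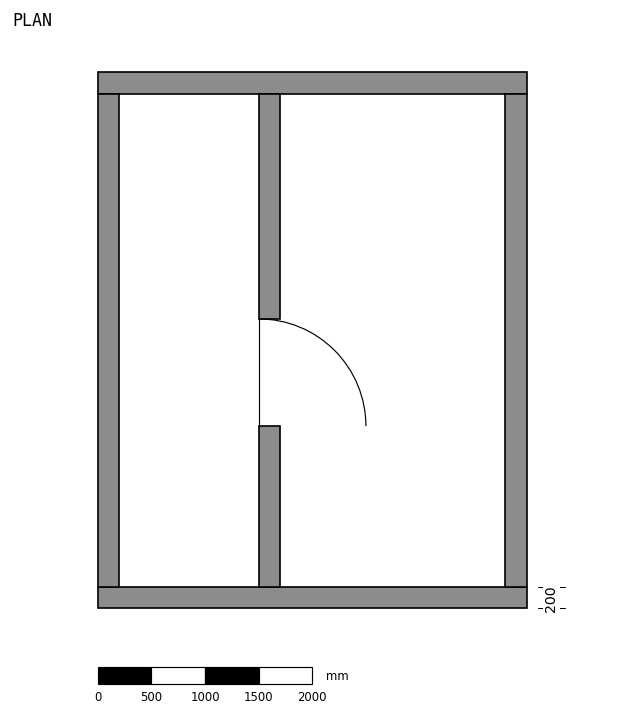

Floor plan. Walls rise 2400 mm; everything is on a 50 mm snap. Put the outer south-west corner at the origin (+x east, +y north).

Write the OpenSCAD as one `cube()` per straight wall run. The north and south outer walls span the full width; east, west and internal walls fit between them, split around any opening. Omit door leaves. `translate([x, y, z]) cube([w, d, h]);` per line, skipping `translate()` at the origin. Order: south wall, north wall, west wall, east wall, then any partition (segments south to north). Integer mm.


cube([4000, 200, 2400]);
translate([0, 4800, 0]) cube([4000, 200, 2400]);
translate([0, 200, 0]) cube([200, 4600, 2400]);
translate([3800, 200, 0]) cube([200, 4600, 2400]);
translate([1500, 200, 0]) cube([200, 1500, 2400]);
translate([1500, 2700, 0]) cube([200, 2100, 2400]);
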